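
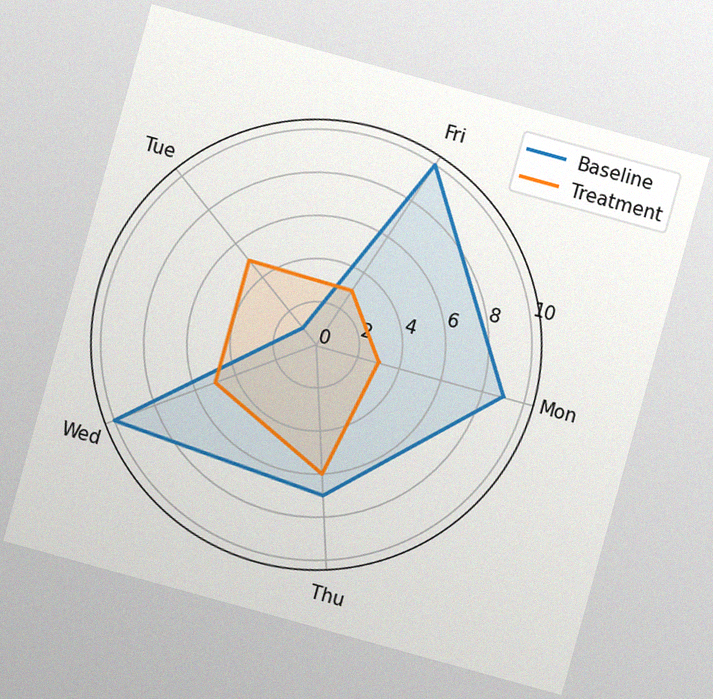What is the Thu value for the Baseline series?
7

The chart is tilted about 15° clockwise, with some photo noise. On the Thu axis, Baseline reaches 7.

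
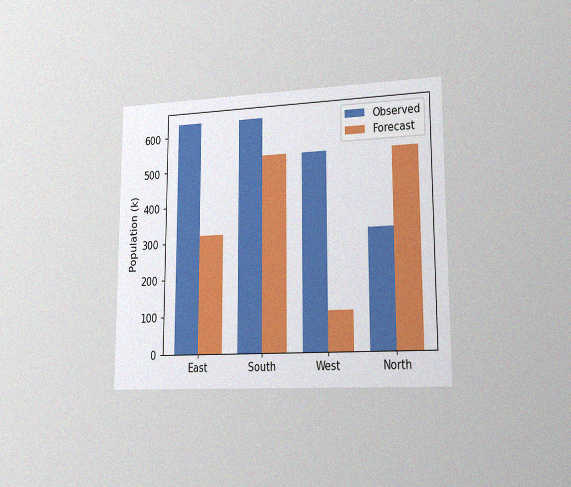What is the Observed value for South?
636k

The chart is viewed slightly from the right, with some photo noise. The Observed bar at South reaches 636k on the y-axis.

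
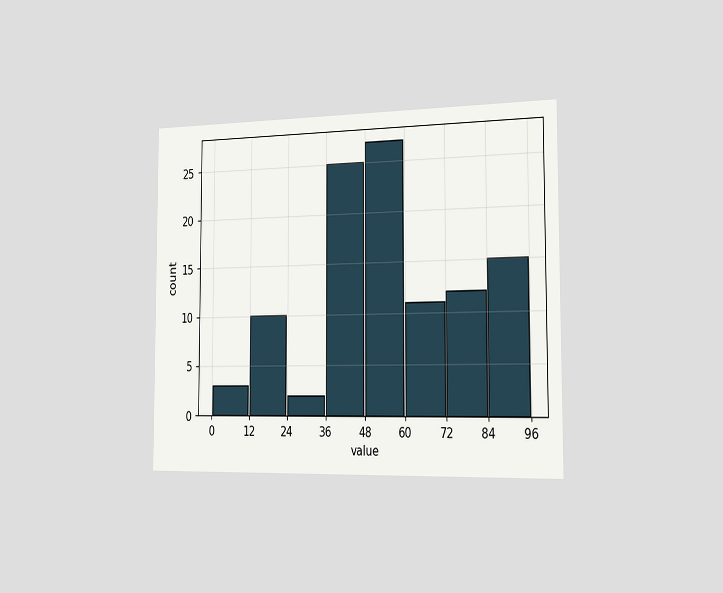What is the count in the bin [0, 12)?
The chart is viewed slightly from the right. The [0, 12) bin has height 3.

3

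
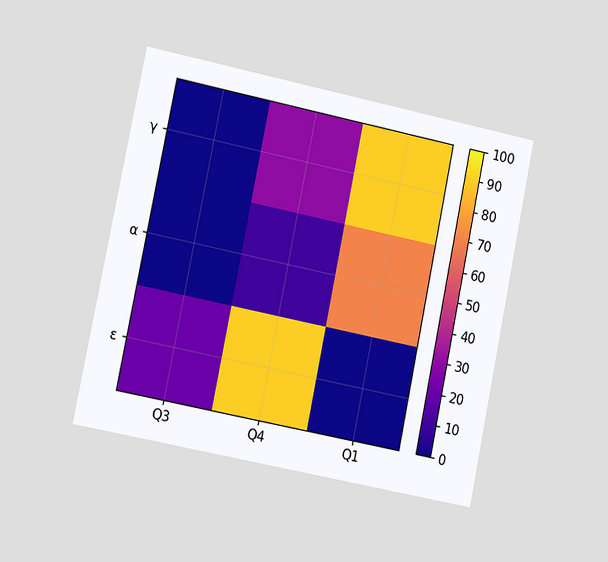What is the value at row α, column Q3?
0

The chart is tilted about 11° clockwise and viewed slightly from the left. Matching cell (α, Q3) against the colorbar gives 0.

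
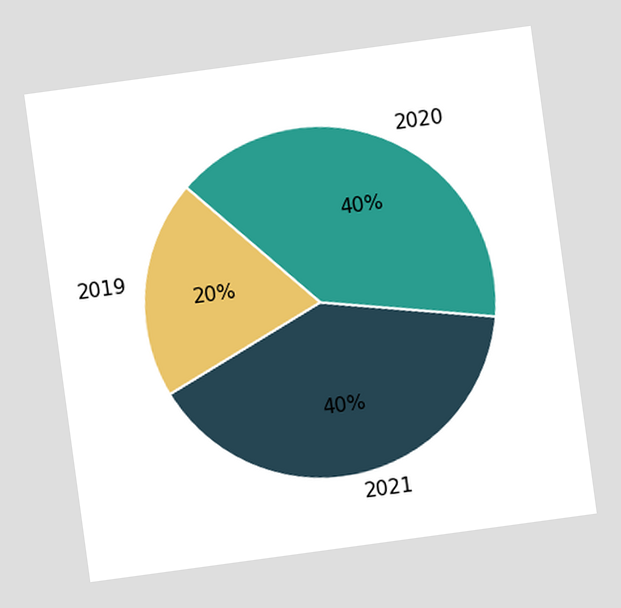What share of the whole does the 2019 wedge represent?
20%

The chart is tilted about 8° counter-clockwise. The 2019 slice takes up 20% of the pie.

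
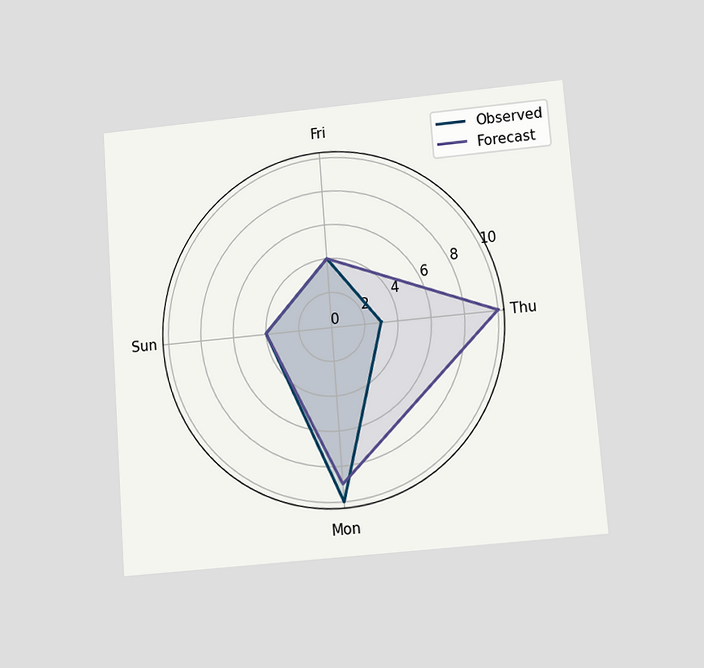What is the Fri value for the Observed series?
4

The chart is tilted about 4° counter-clockwise and viewed slightly from below. On the Fri axis, Observed reaches 4.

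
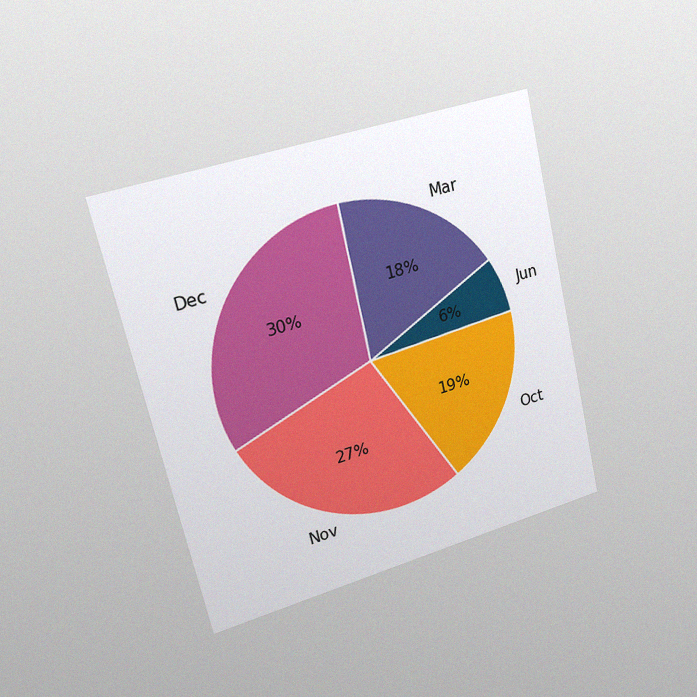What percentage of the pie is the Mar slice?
18%

The chart is tilted about 13° counter-clockwise and viewed slightly from the left, with some photo noise. The Mar slice takes up 18% of the pie.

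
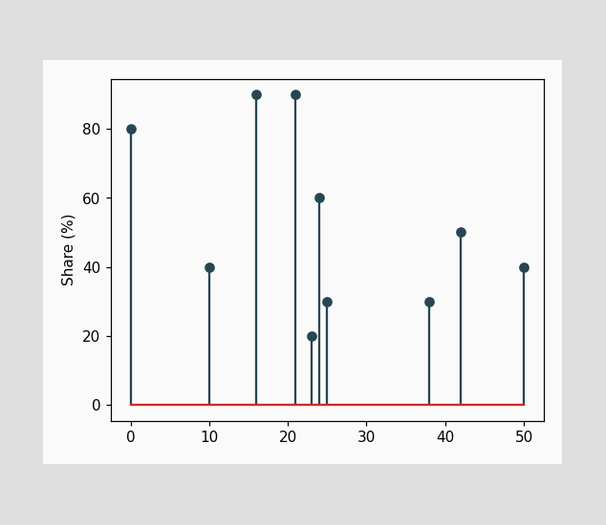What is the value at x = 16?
90%

The stem at x=16 reaches 90%.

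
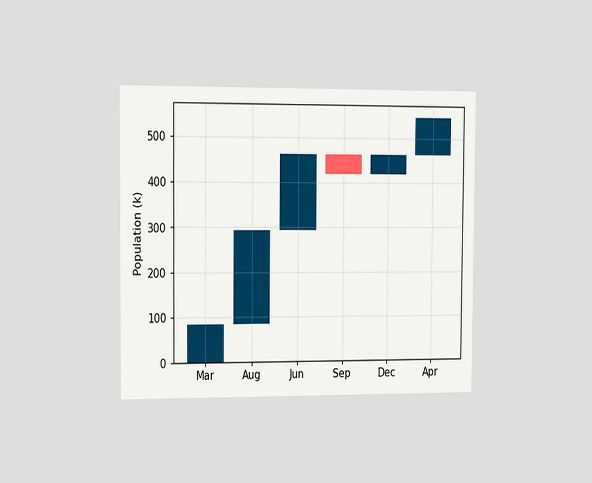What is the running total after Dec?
462k

The chart is viewed slightly from the left. After Dec the running total reaches 462k.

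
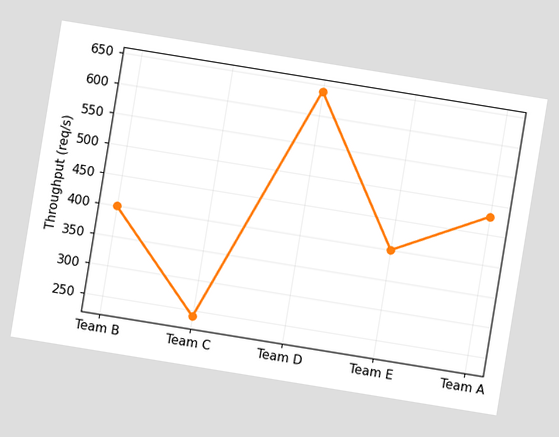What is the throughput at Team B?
400req/s

The chart is tilted about 9° clockwise. At Team B, the line is at 400req/s.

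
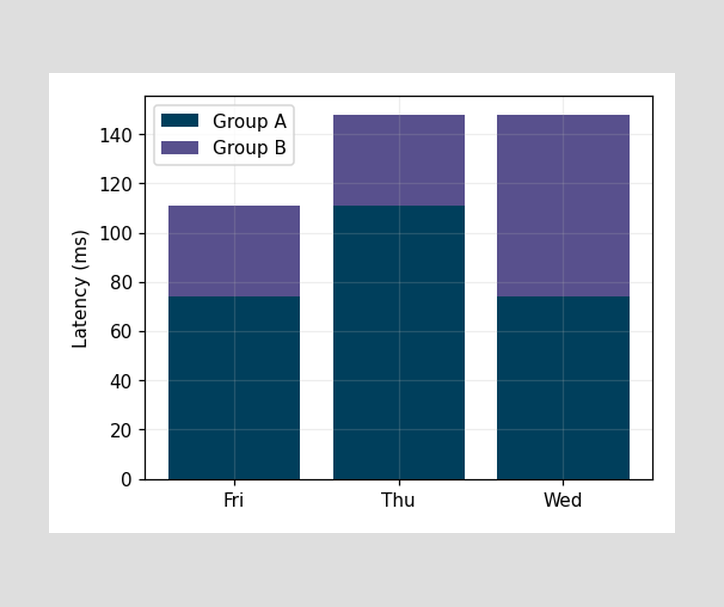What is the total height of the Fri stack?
The Fri stack's top reaches 111ms on the y-axis.

111ms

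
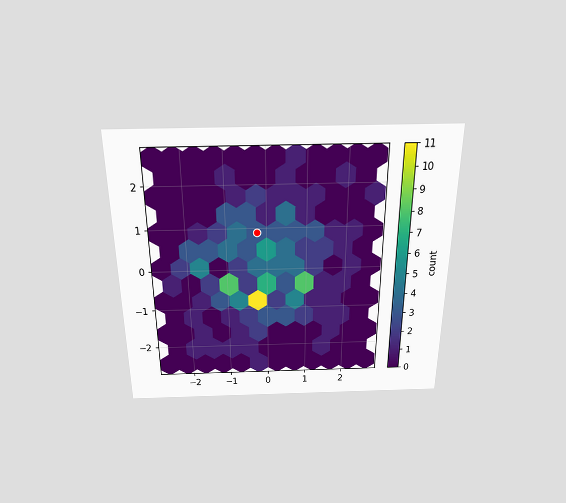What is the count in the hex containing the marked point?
The chart is viewed slightly from above. The marked hex reads 3 on the colorbar.

3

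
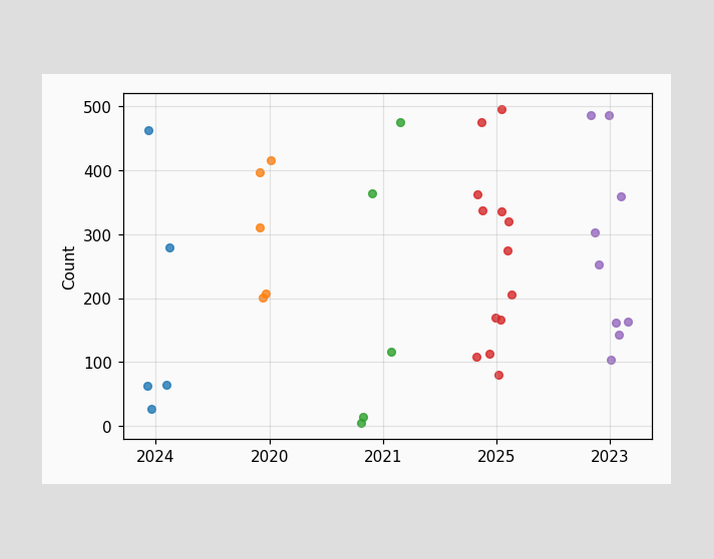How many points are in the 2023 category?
9

Counting the markers in the 2023 column gives 9.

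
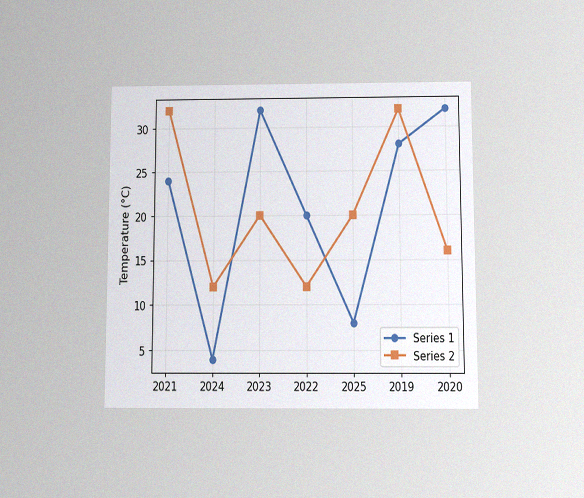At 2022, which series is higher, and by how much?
The chart is viewed slightly from below, with some photo noise. At 2022, Series 1 sits above the other line by 8°C.

Series 1, by 8°C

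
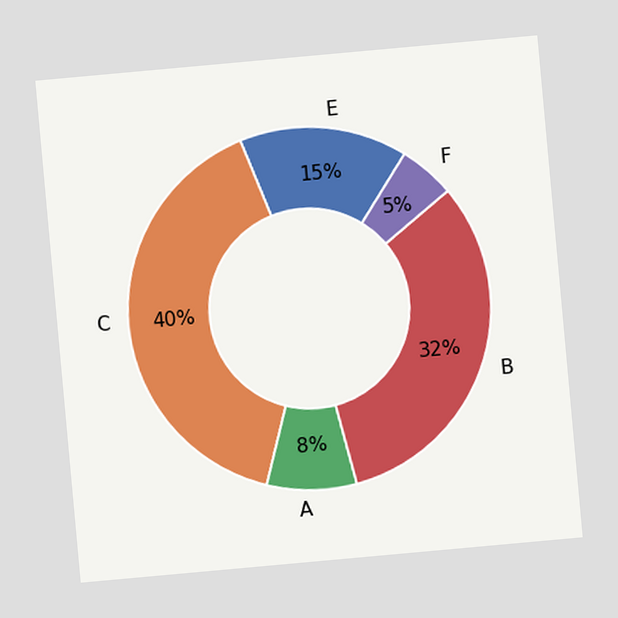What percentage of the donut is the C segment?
40%

The chart is tilted about 5° counter-clockwise. The C segment takes up 40% of the ring.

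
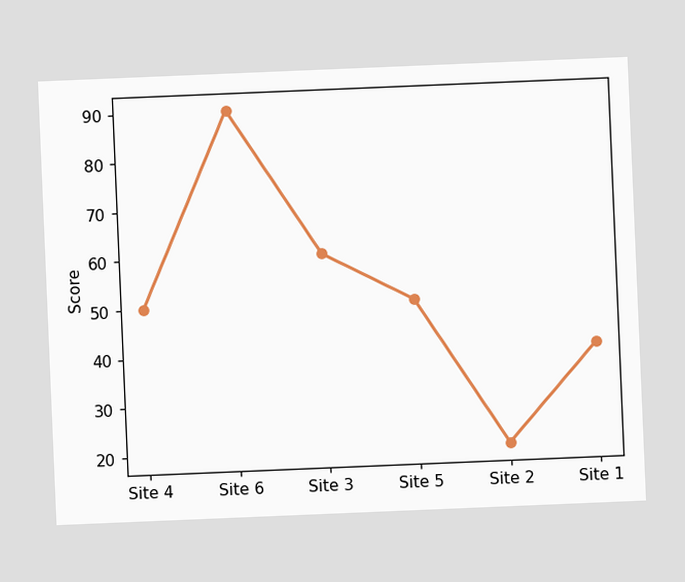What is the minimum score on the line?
20

The chart is tilted about 2° counter-clockwise. The lowest point is at Site 2, and reading across to the y-axis gives 20.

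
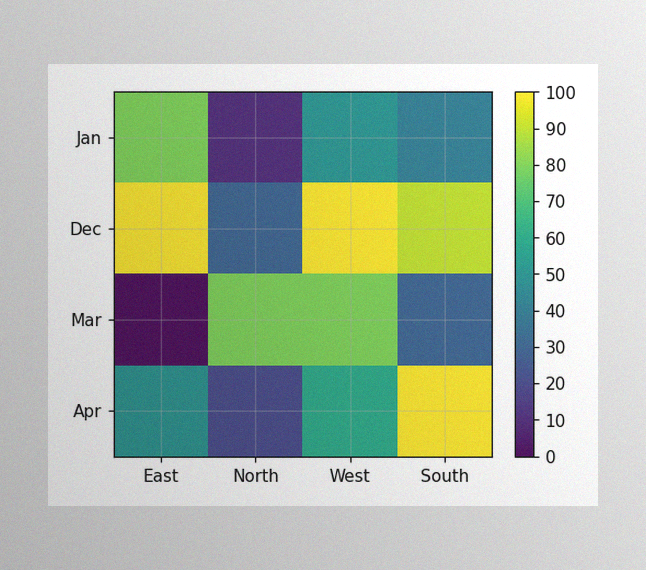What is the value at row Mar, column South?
30

The image has some photo noise and uneven lighting. Matching cell (Mar, South) against the colorbar gives 30.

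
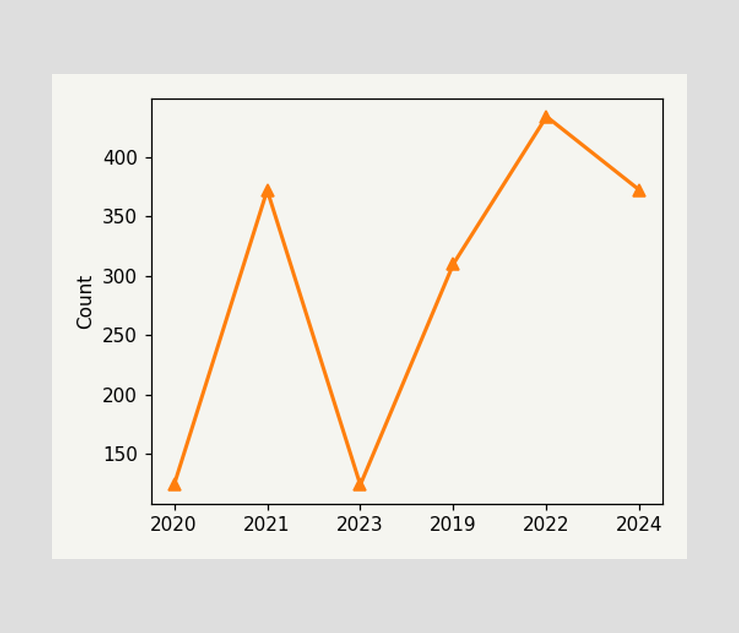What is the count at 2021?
372

At 2021, the line is at 372.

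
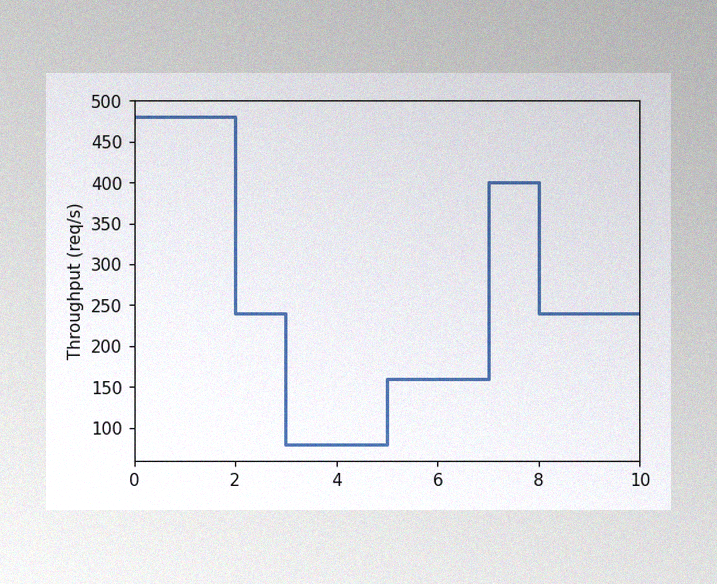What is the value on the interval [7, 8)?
400req/s

The image has some photo noise and uneven lighting. On [7, 8) the step sits at 400req/s.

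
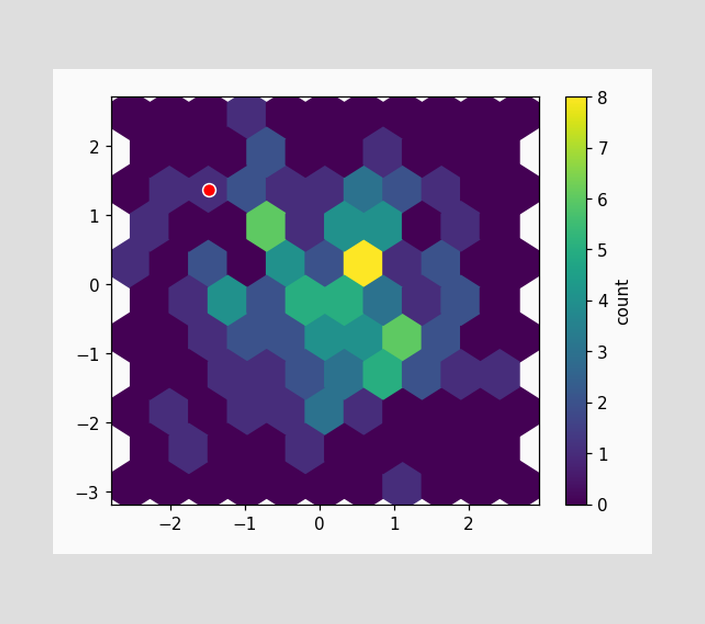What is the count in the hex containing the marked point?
1

The marked hex reads 1 on the colorbar.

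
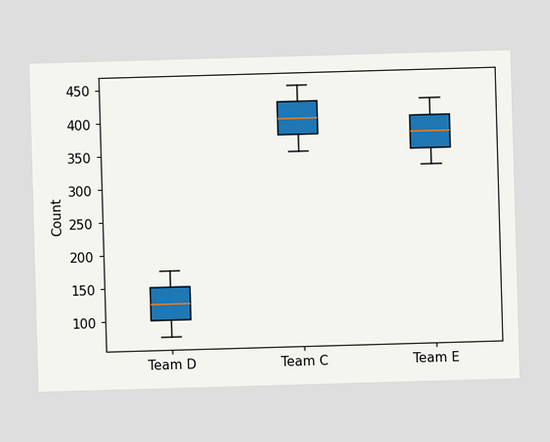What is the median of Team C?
The median line in the Team C box sits at 400.

400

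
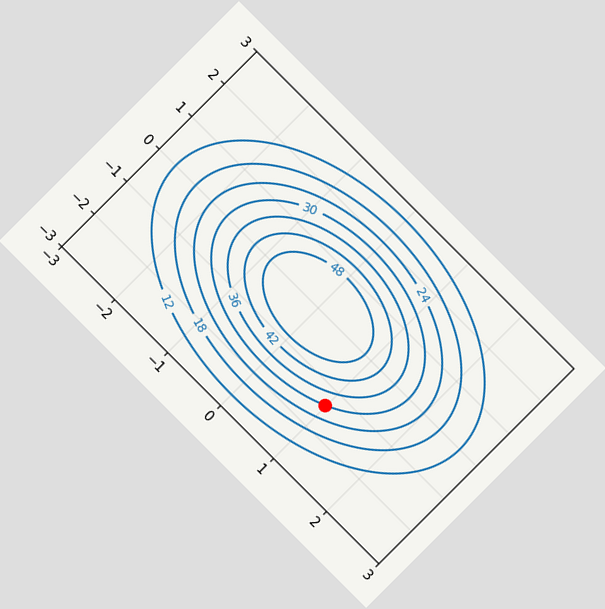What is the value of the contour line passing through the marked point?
The chart is tilted about 45° clockwise. The marked point sits on the contour labelled 30.

30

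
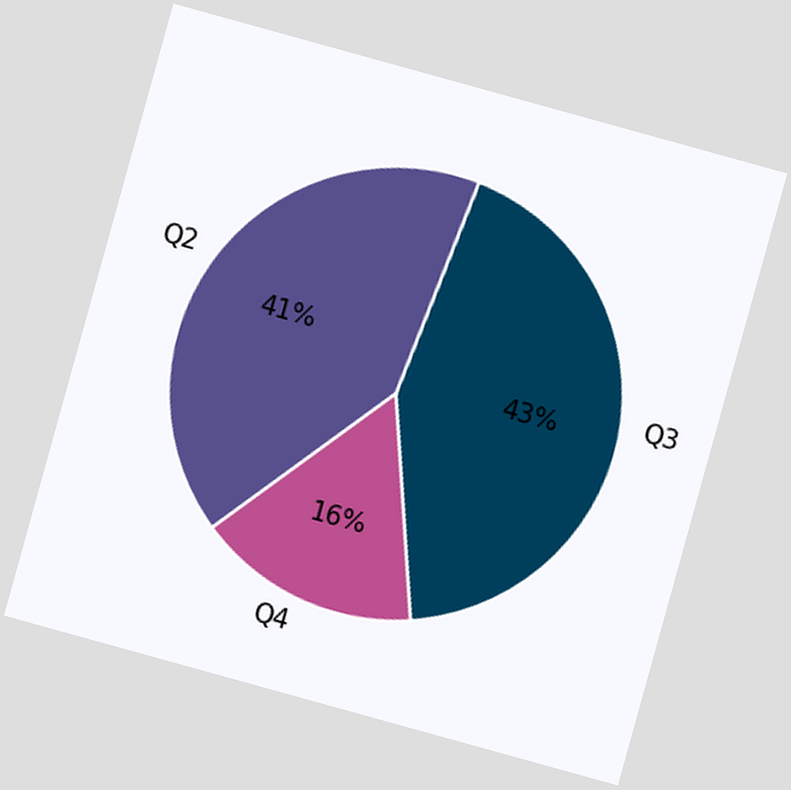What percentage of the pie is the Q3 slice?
The chart is tilted about 15° clockwise. The Q3 slice takes up 43% of the pie.

43%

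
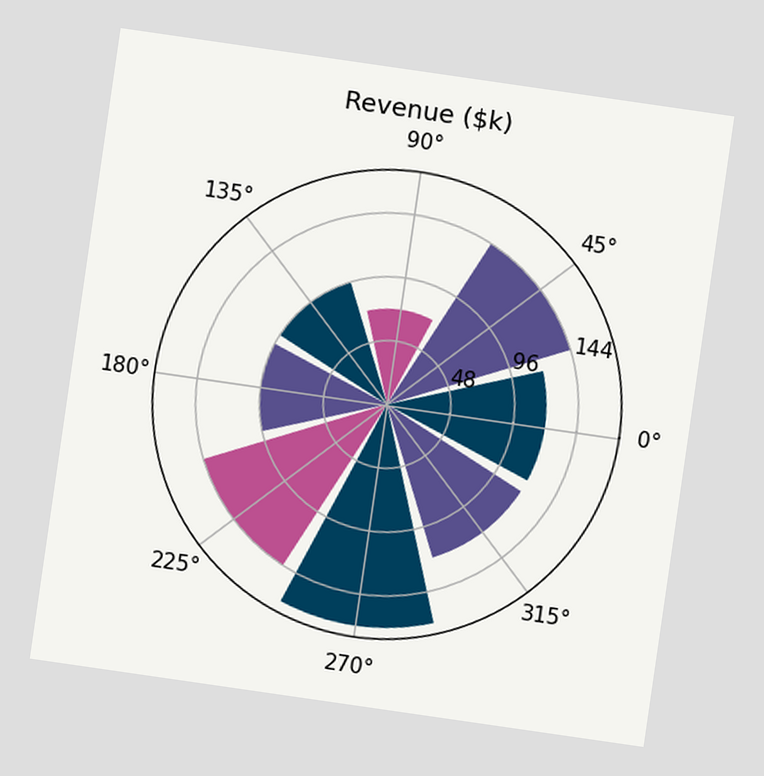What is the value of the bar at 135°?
$96k

The chart is tilted about 8° clockwise. The bar at 135° reaches $96k on the radial axis.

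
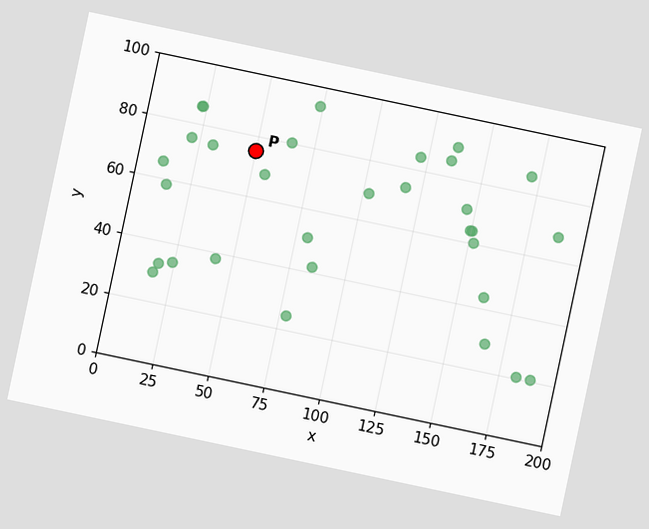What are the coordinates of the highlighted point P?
The chart is tilted about 12° clockwise. Following the gridlines from P to each axis, P sits at (50, 75).

(50, 75)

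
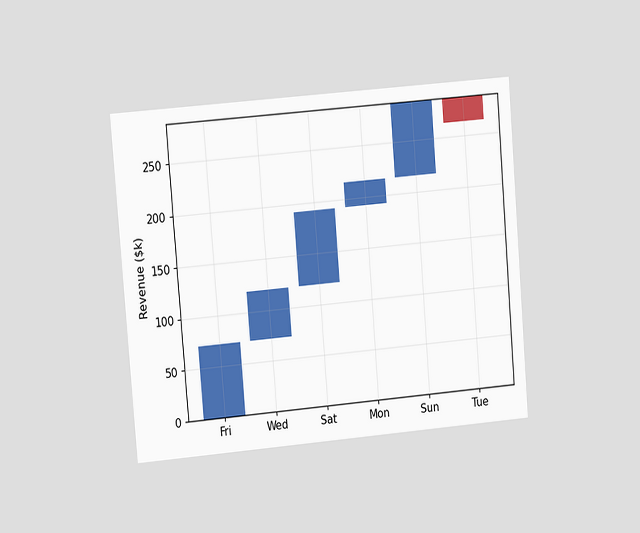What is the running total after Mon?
The chart is tilted about 5° counter-clockwise and viewed at a slight angle. After Mon the running total reaches $216k.

$216k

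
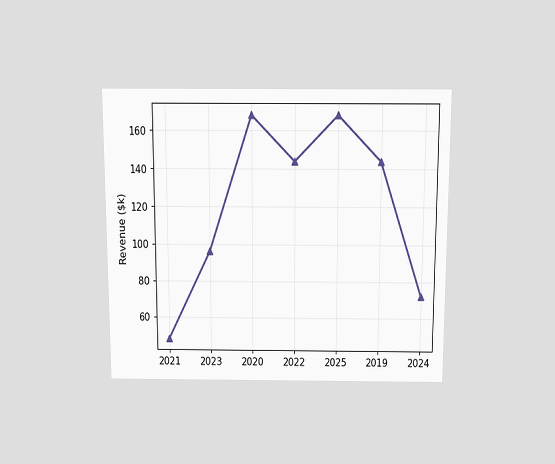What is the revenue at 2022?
The chart is viewed slightly from above. At 2022, the line is at $144k.

$144k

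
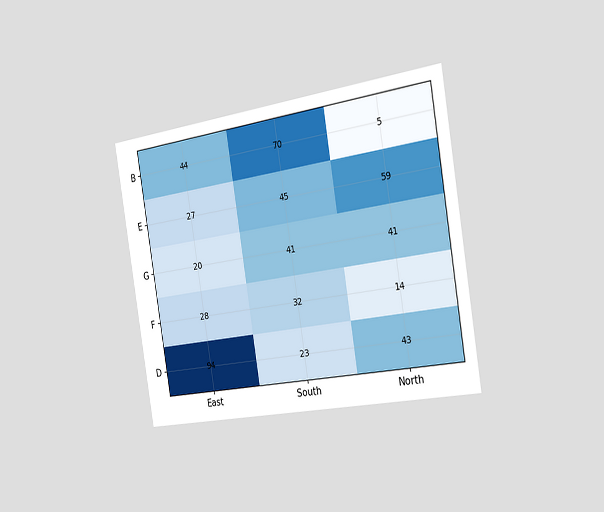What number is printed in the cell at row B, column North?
5

The chart is tilted about 9° counter-clockwise and viewed slightly from the right. The (B, North) cell reads 5.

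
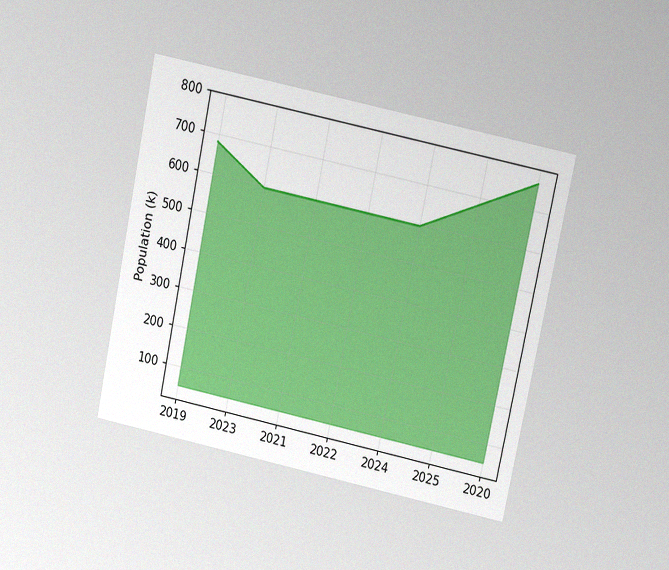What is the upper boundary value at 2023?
The chart is tilted about 12° clockwise and viewed at a slight angle, with some photo noise. At 2023 the upper boundary is at 595k.

595k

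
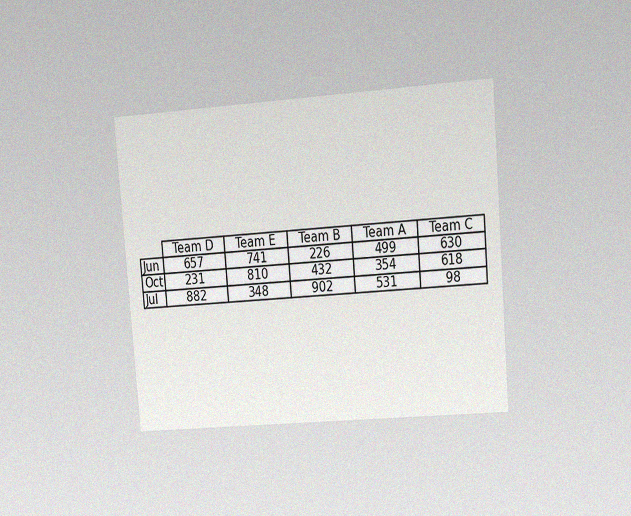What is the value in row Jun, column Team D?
The chart is tilted about 5° counter-clockwise and viewed at a slight angle, with some photo noise. The (Jun, Team D) cell reads 657.

657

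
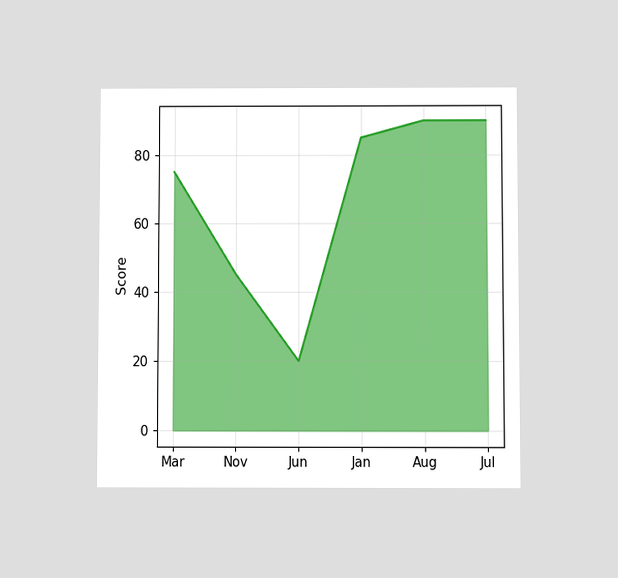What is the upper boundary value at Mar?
75

The chart is viewed at a slight angle. At Mar the upper boundary is at 75.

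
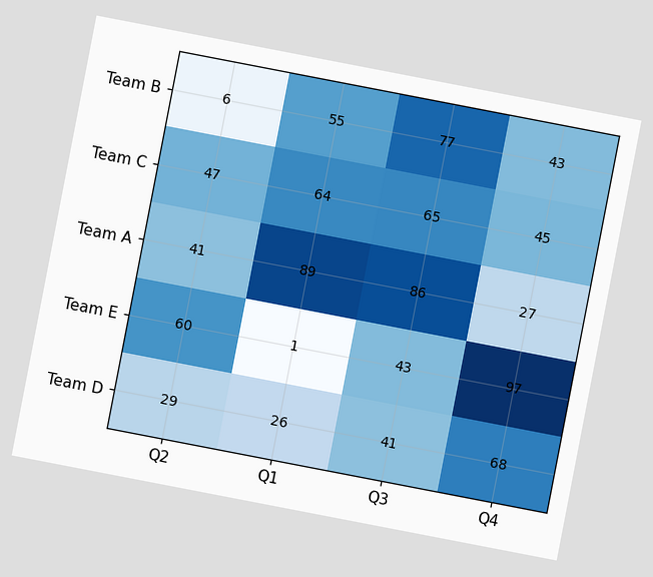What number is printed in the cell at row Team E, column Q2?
The chart is tilted about 11° clockwise. The (Team E, Q2) cell reads 60.

60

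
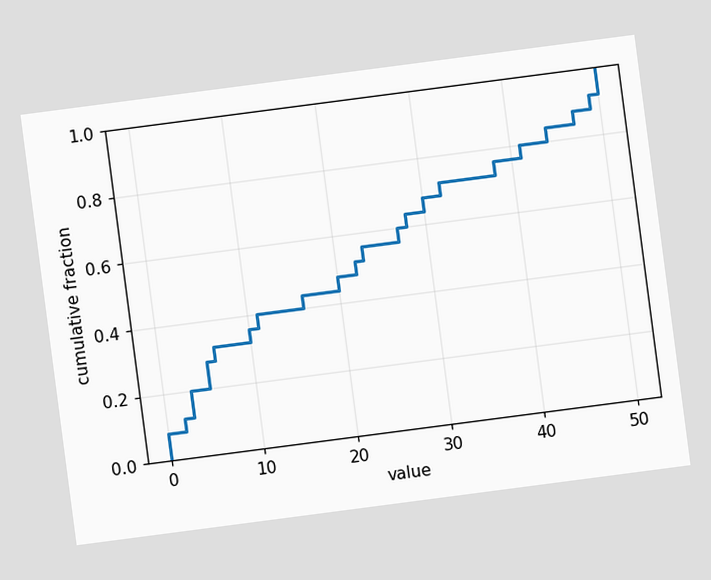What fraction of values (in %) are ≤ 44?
The chart is tilted about 7° counter-clockwise. At x=44 the ECDF step is at 84%.

84%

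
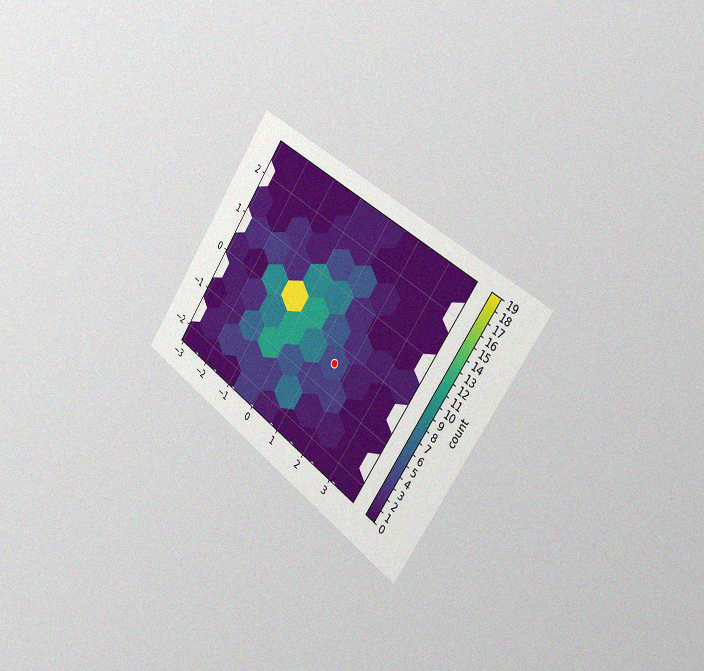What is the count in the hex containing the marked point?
4

The chart is tilted about 36° clockwise and viewed slightly from the right, with some photo noise. The marked hex reads 4 on the colorbar.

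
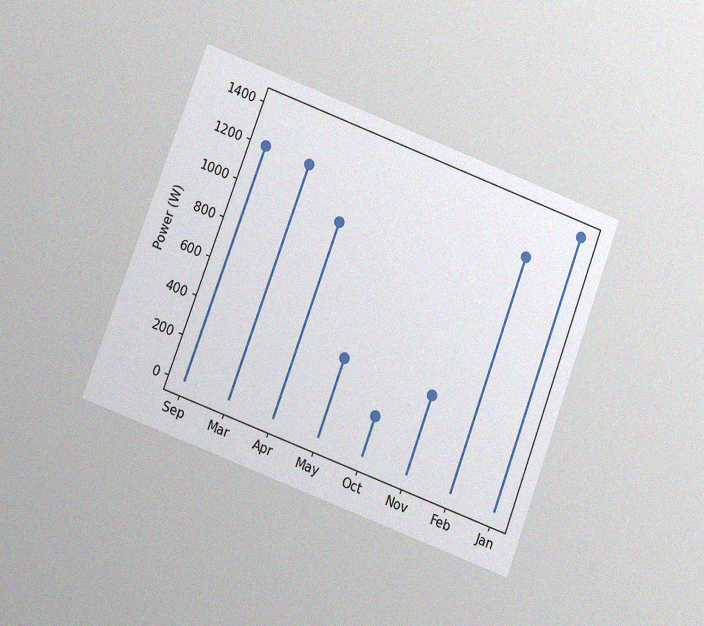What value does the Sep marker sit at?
The chart is tilted about 20° clockwise and viewed slightly from below, with some photo noise. The Sep marker sits at 1200W.

1200W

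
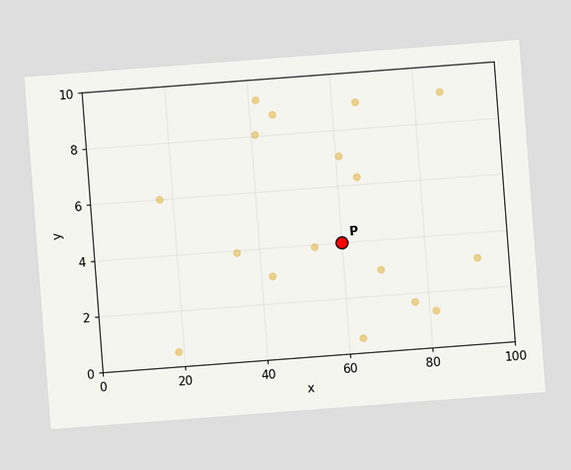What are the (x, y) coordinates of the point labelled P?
(60, 4)

The chart is tilted about 4° counter-clockwise. Following the gridlines from P to each axis, P sits at (60, 4).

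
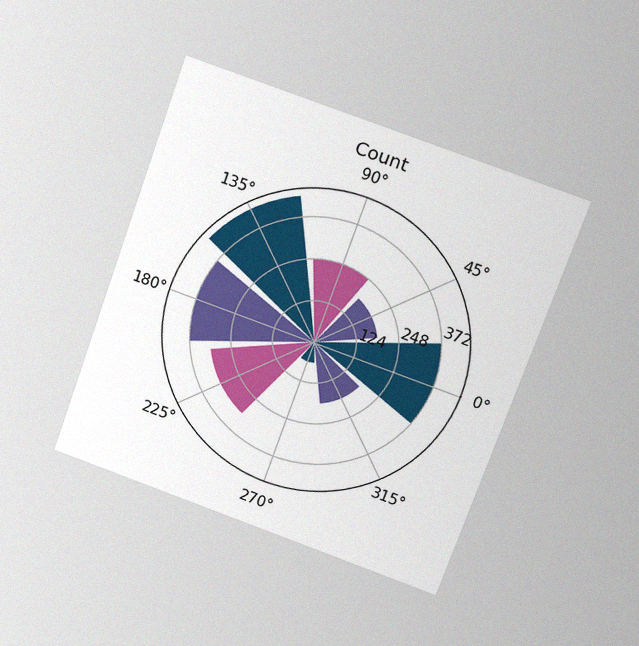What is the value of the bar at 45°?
The chart is tilted about 20° clockwise and viewed slightly from above, with some photo noise. The bar at 45° reaches 186 on the radial axis.

186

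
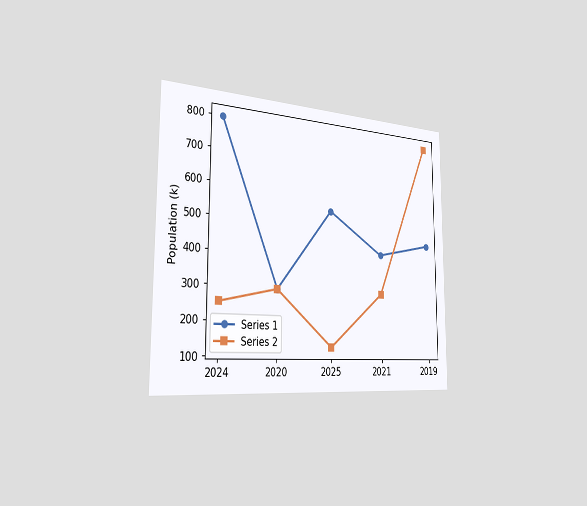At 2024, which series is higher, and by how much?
The chart is viewed slightly from the left. At 2024, Series 1 sits above the other line by 546k.

Series 1, by 546k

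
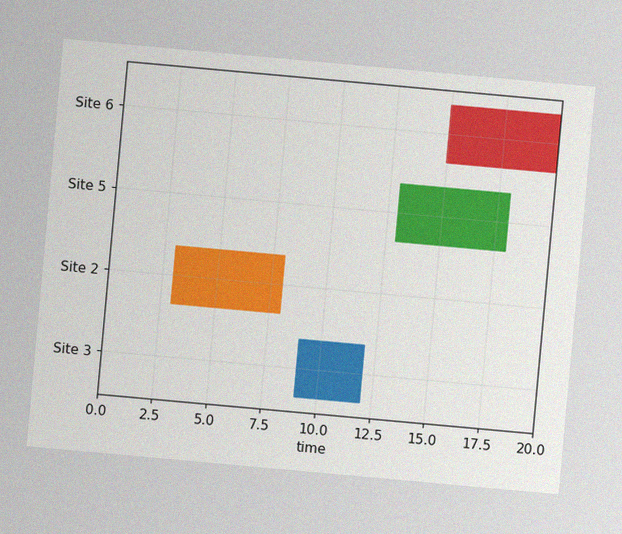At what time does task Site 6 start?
The chart is tilted about 5° clockwise, with some photo noise. The Site 6 bar begins at t=15.

15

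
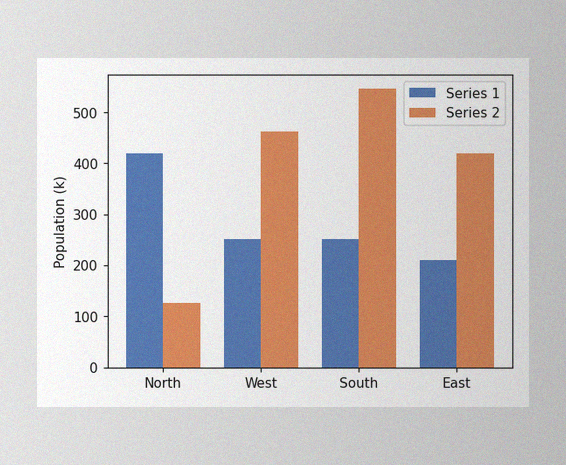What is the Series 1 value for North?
420k

The image has some photo noise and uneven lighting. The Series 1 bar at North reaches 420k on the y-axis.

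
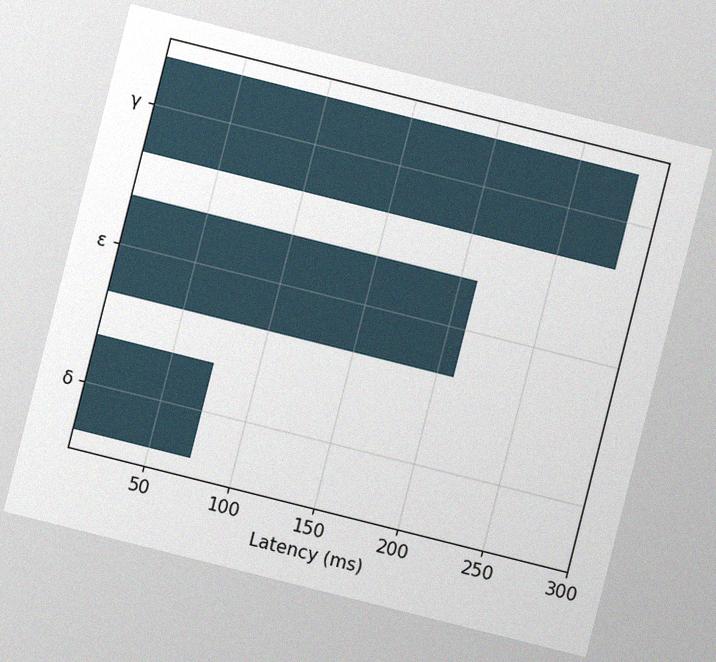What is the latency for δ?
The chart is tilted about 14° clockwise, with some photo noise. Reading along the chart's x-axis, the δ bar reaches 75ms.

75ms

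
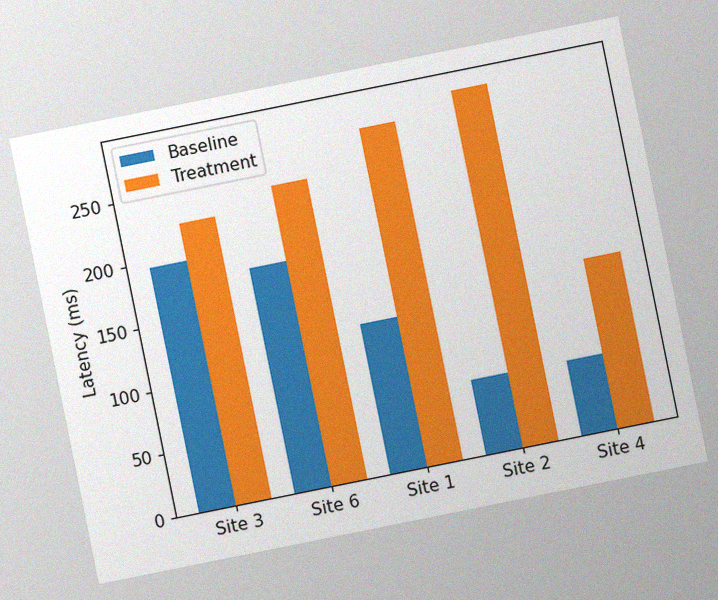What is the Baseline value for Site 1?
The chart is tilted about 11° counter-clockwise, with some photo noise. The Baseline bar at Site 1 reaches 120ms on the y-axis.

120ms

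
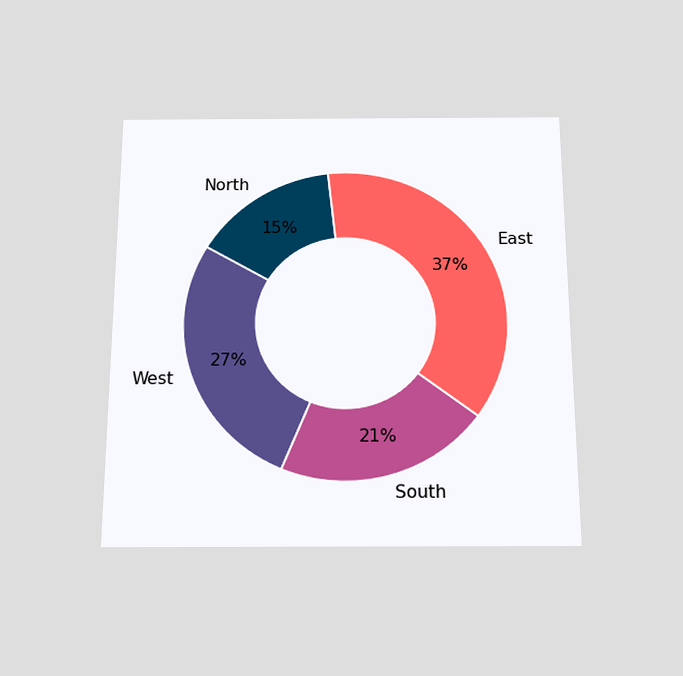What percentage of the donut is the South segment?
The chart is viewed slightly from below. The South segment takes up 21% of the ring.

21%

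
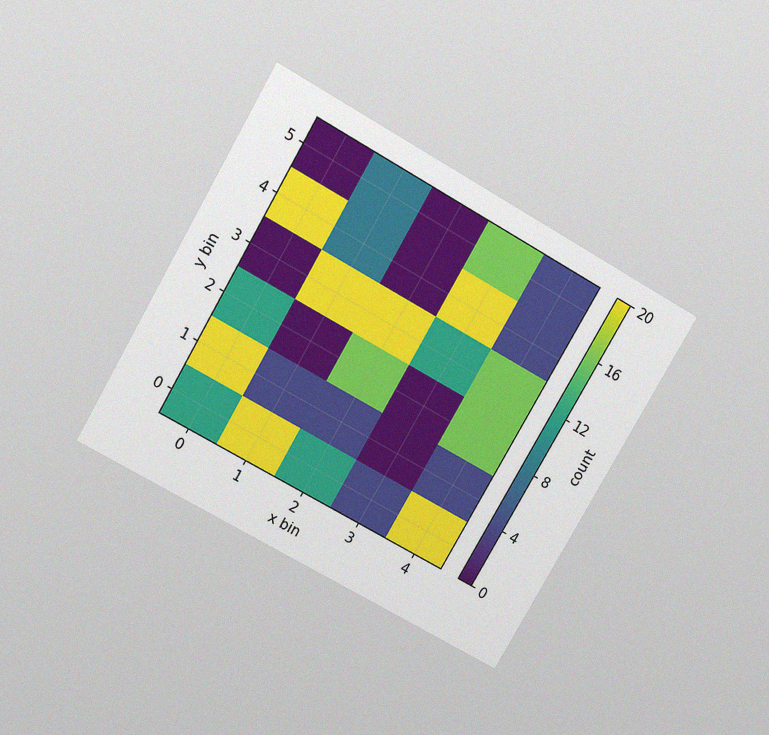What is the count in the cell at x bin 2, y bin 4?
0

The chart is tilted about 30° clockwise and viewed slightly from above, with some photo noise. Matching the cell (2, 4) against the colorbar gives 0.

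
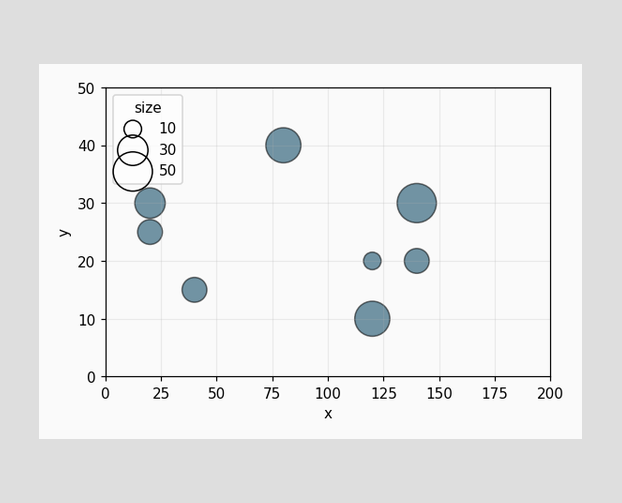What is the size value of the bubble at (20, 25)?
20

Matching the bubble at (20, 25) against the size legend gives 20.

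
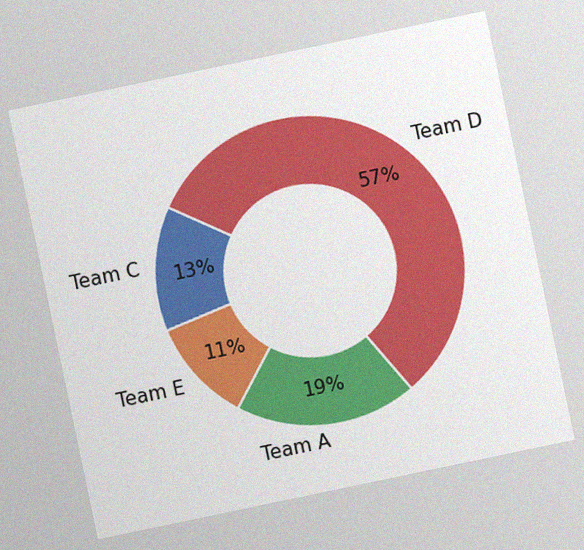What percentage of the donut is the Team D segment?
57%

The chart is tilted about 12° counter-clockwise, with some photo noise. The Team D segment takes up 57% of the ring.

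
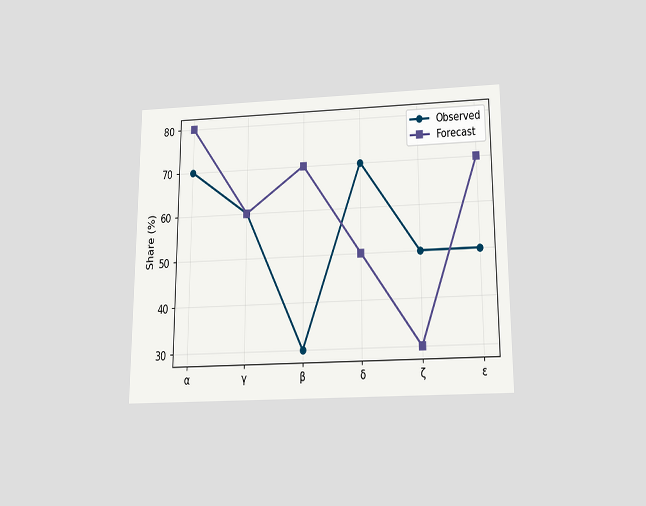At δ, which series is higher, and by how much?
The chart is viewed slightly from below. At δ, Observed sits above the other line by 20%.

Observed, by 20%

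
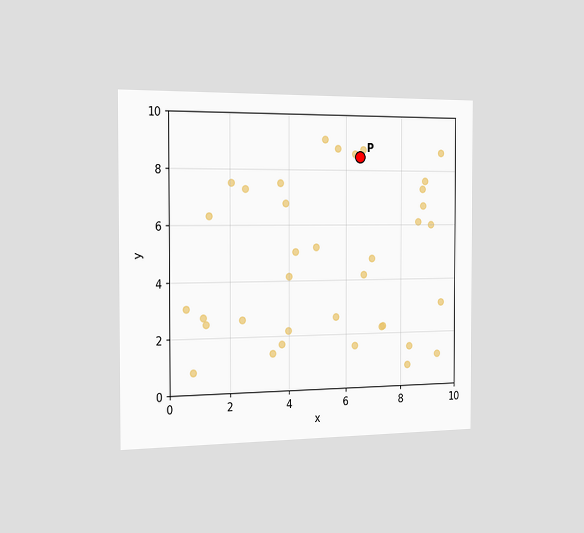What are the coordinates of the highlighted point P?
(6.5, 8.5)

The chart is viewed slightly from the left. Following the gridlines from P to each axis, P sits at (6.5, 8.5).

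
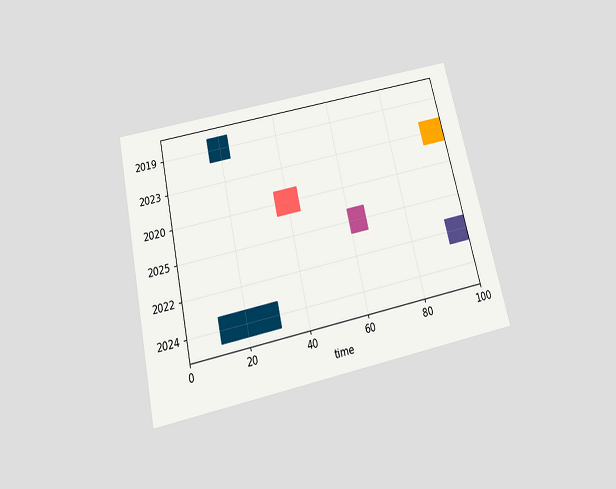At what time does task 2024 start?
11

The chart is tilted about 13° counter-clockwise and viewed slightly from below. The 2024 bar begins at t=11.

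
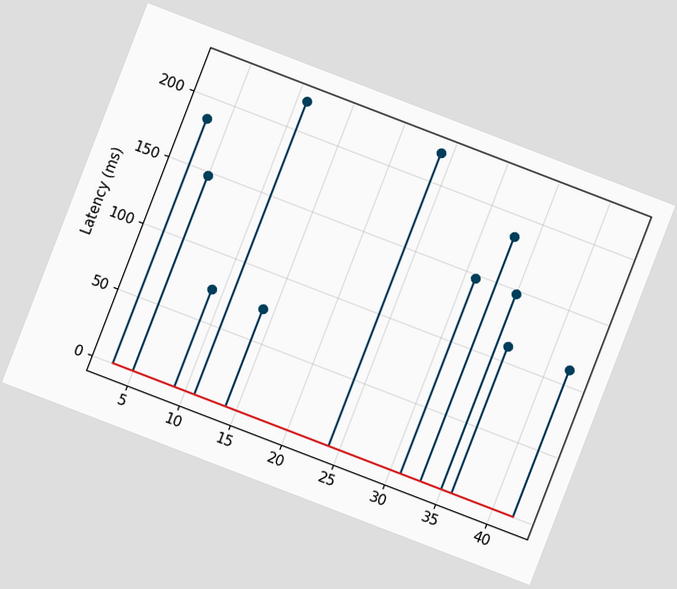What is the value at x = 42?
The chart is tilted about 21° clockwise. The stem at x=42 reaches 111ms.

111ms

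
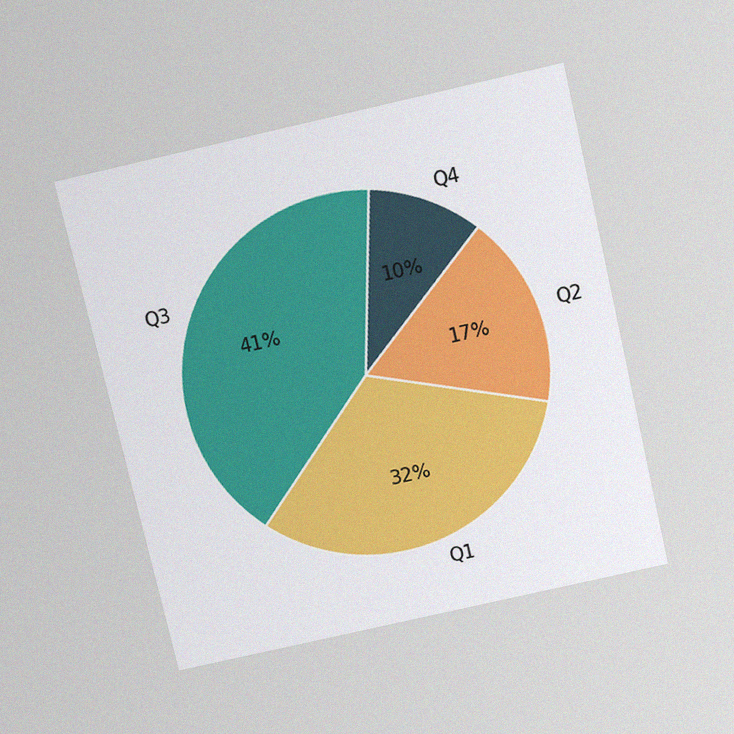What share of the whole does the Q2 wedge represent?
17%

The chart is tilted about 13° counter-clockwise and viewed slightly from above, with some photo noise. The Q2 slice takes up 17% of the pie.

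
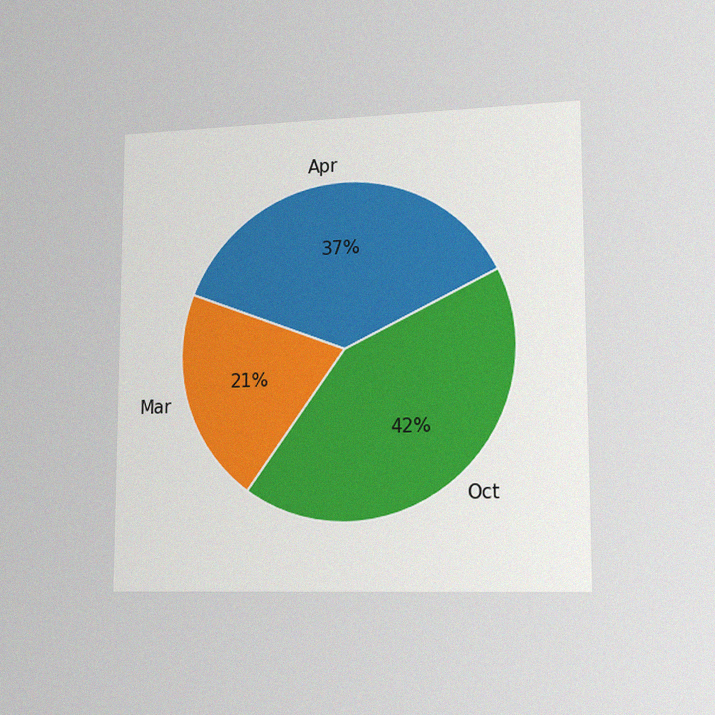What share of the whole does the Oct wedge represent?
The chart is viewed slightly from the right, with some photo noise. The Oct slice takes up 42% of the pie.

42%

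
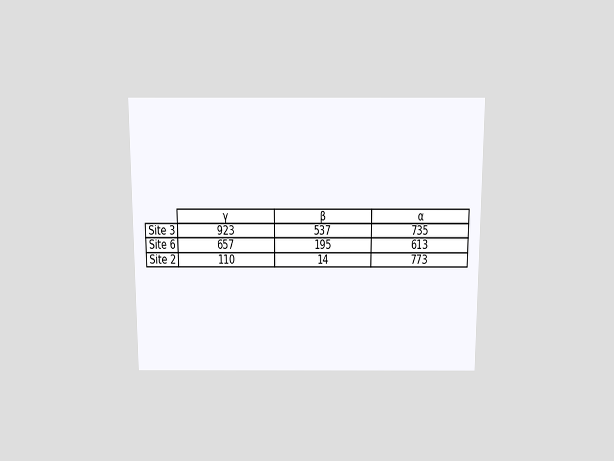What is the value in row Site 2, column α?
773

The chart is viewed slightly from above. The (Site 2, α) cell reads 773.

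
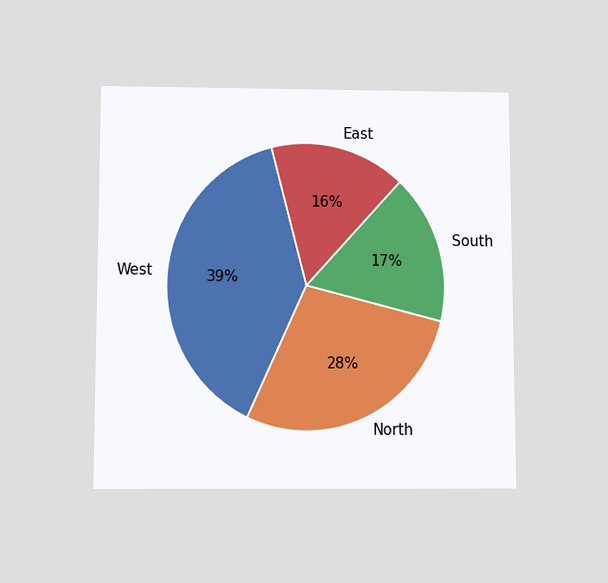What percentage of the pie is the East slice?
16%

The chart is viewed slightly from below. The East slice takes up 16% of the pie.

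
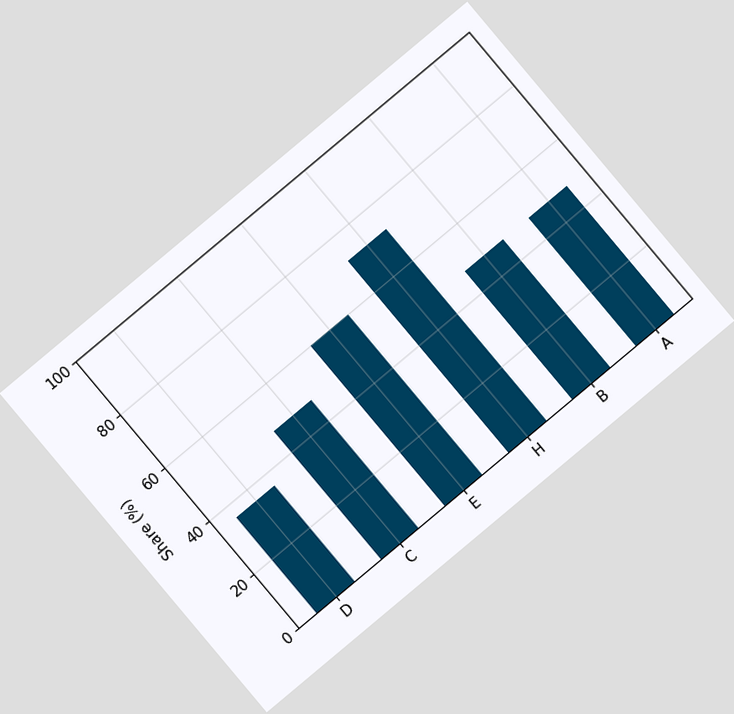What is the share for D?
36%

The chart is tilted about 40° counter-clockwise. Reading along the chart's y-axis, the D bar reaches 36%.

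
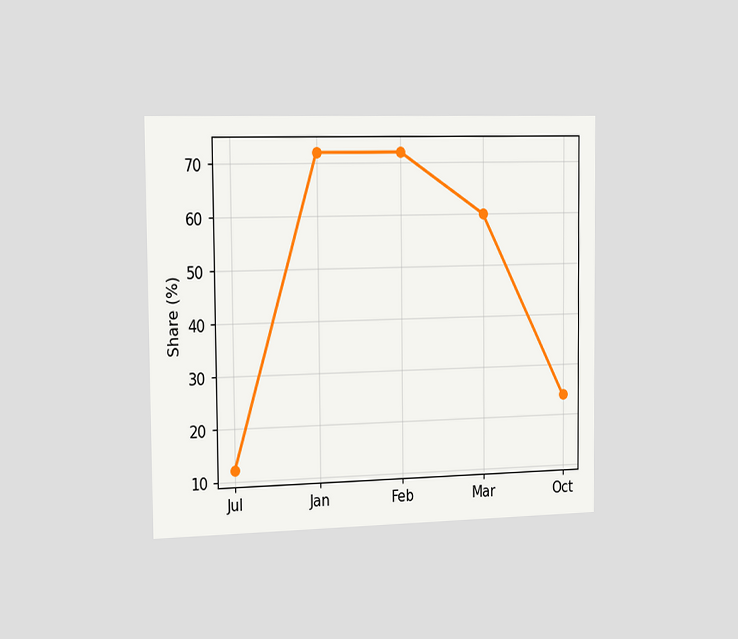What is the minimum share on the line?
The chart is viewed slightly from the left. The lowest point is at Jul, and reading across to the y-axis gives 12%.

12%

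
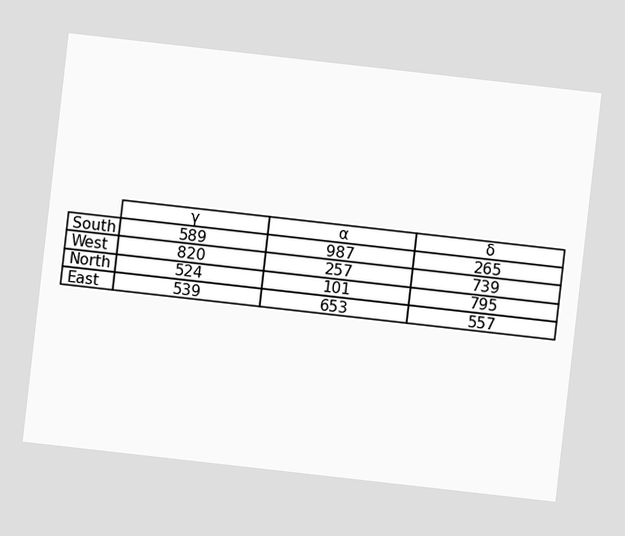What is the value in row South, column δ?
265

The chart is tilted about 6° clockwise. The (South, δ) cell reads 265.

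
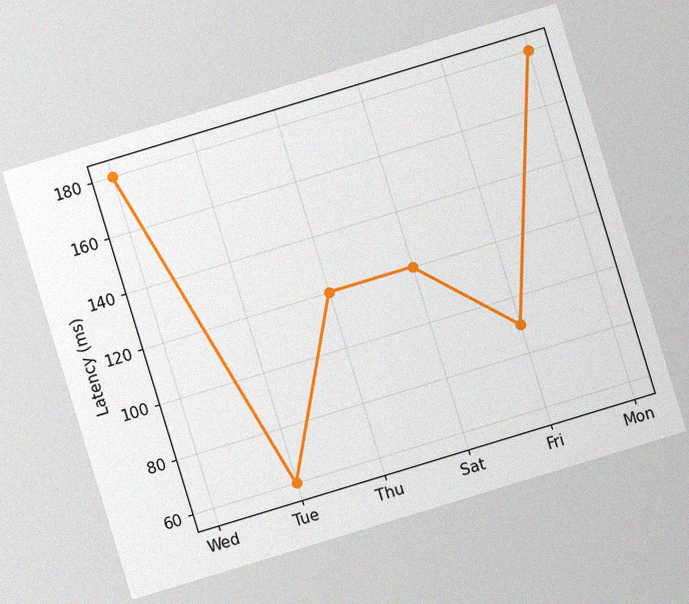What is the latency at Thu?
120ms

The chart is tilted about 17° counter-clockwise, with some photo noise. At Thu, the line is at 120ms.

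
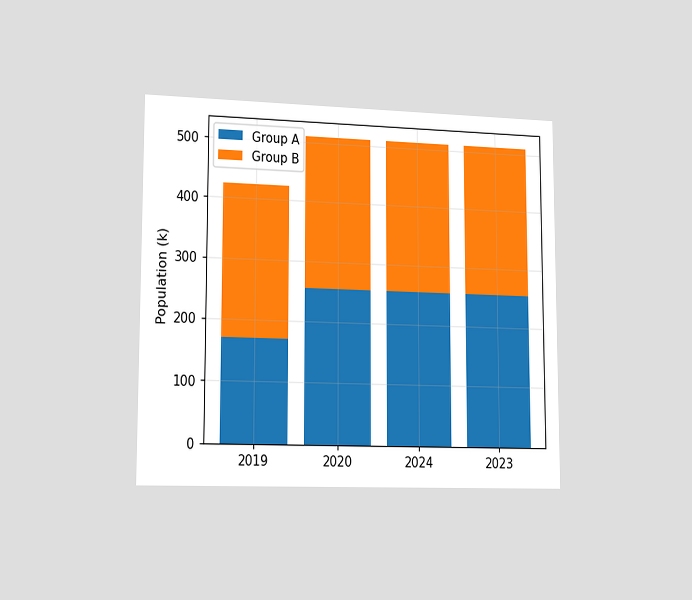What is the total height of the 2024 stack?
The chart is viewed slightly from the left. The 2024 stack's top reaches 510k on the y-axis.

510k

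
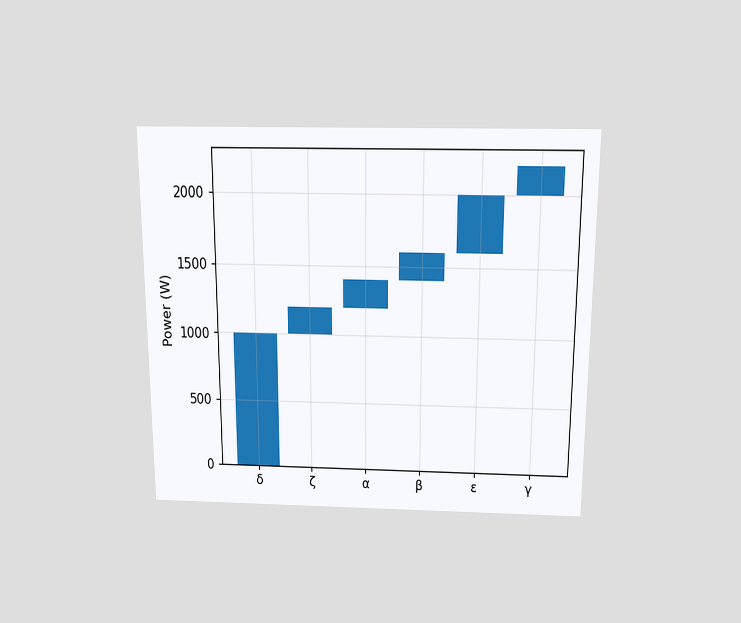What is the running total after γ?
The chart is viewed slightly from above. After γ the running total reaches 2200W.

2200W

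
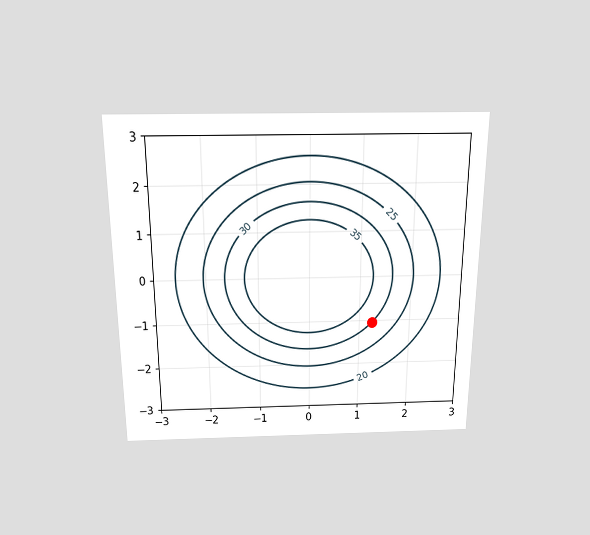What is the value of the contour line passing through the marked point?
The chart is viewed slightly from above. The marked point sits on the contour labelled 30.

30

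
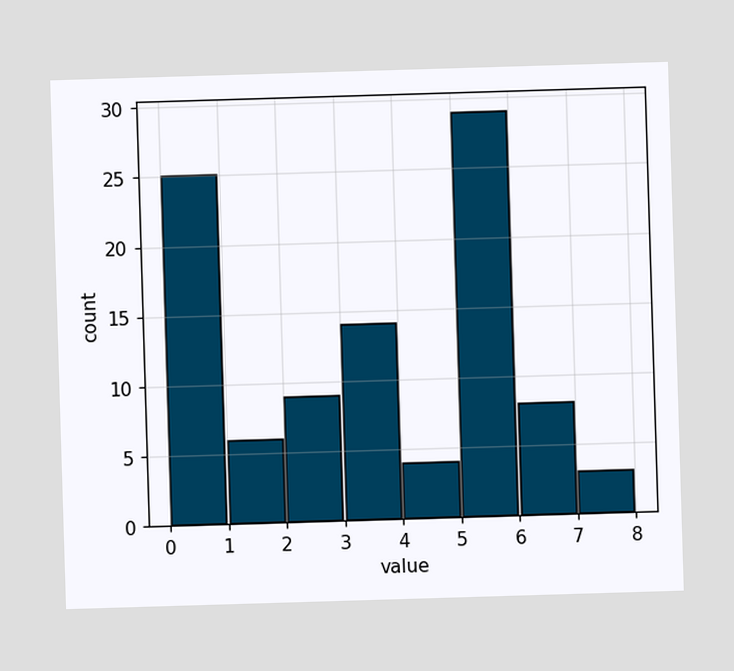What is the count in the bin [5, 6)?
The [5, 6) bin has height 29.

29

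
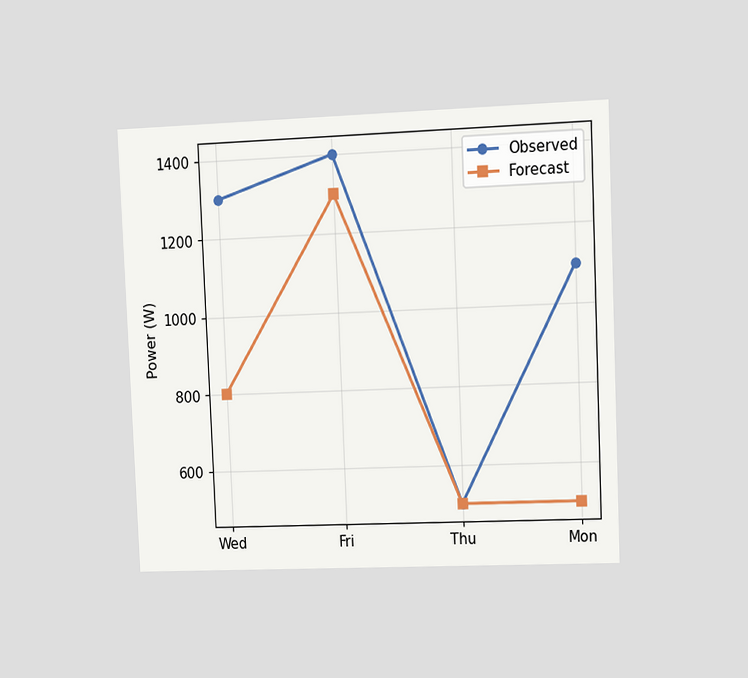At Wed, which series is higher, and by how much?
The chart is tilted about 2° counter-clockwise and viewed at a slight angle. At Wed, Observed sits above the other line by 500W.

Observed, by 500W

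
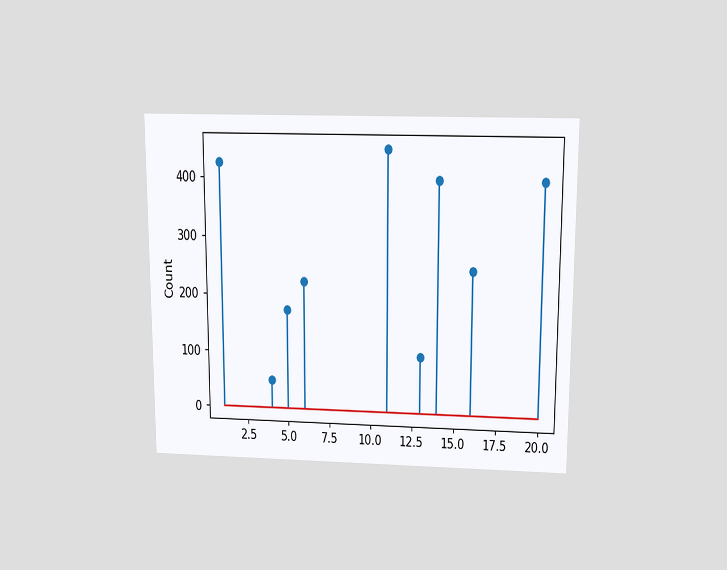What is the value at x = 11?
450

The chart is viewed slightly from above. The stem at x=11 reaches 450.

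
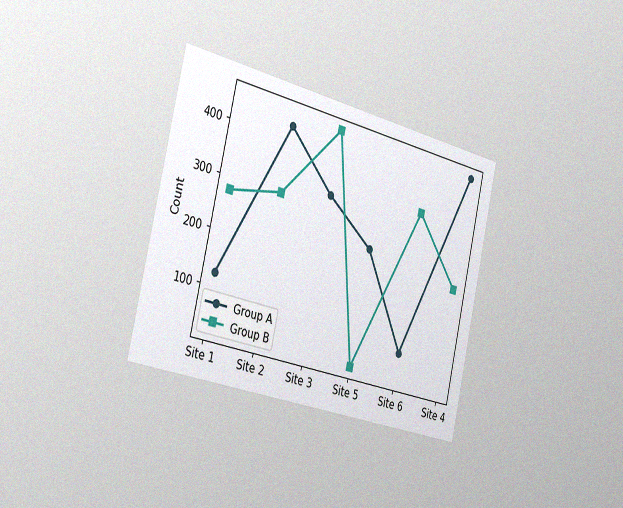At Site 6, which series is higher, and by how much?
Group B, by 275

The chart is tilted about 13° clockwise and viewed slightly from the left, with some photo noise. At Site 6, Group B sits above the other line by 275.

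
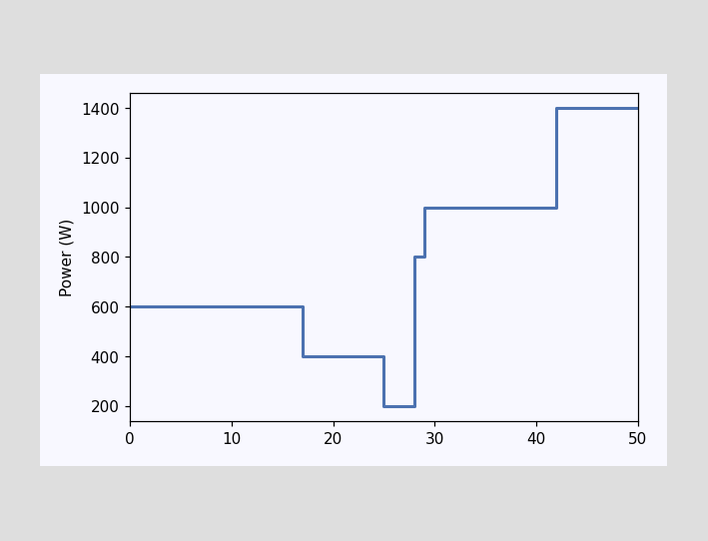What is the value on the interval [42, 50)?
1400W

On [42, 50) the step sits at 1400W.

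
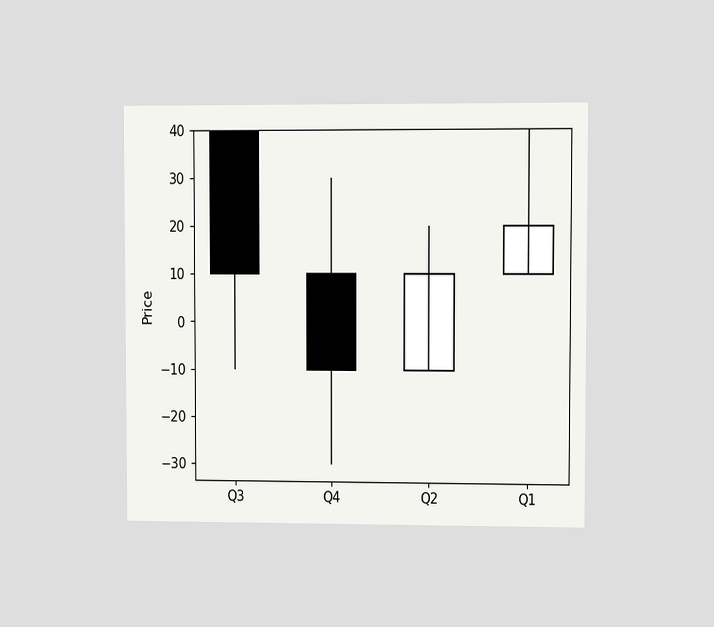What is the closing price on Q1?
20

The chart is viewed at a slight angle. The Q1 candle closes at 20.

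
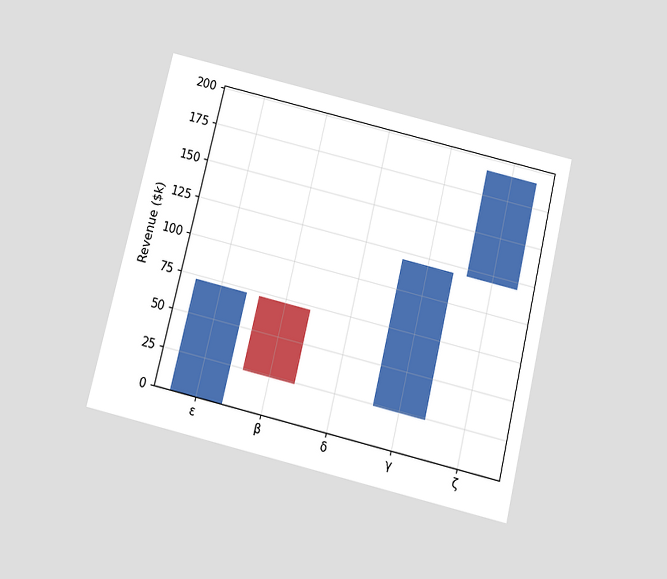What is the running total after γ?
The chart is tilted about 13° clockwise and viewed slightly from below. After γ the running total reaches $120k.

$120k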